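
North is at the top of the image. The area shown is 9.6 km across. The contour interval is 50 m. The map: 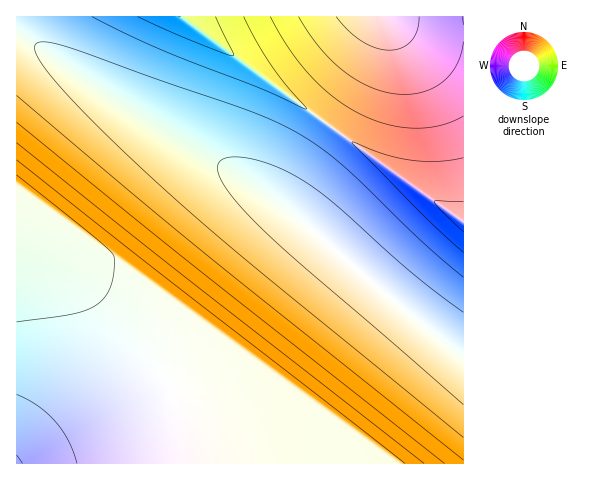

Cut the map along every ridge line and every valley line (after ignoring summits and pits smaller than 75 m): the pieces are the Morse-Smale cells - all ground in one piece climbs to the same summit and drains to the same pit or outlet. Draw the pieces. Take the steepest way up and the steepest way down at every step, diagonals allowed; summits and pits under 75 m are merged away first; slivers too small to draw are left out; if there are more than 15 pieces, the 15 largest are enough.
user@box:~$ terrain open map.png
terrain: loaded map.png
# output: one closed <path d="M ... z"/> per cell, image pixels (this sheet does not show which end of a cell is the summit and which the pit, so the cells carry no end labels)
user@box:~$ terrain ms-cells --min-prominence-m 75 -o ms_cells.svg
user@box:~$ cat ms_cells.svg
<path d="M18 35l-2 0 0 210 32 15 35 22 18 14 34 36 22 31 15 29 13 35 9 37 270-1 0-106-4-4-58-45-95-83-42-33-138-85-102-70z"/><path d="M181 16l-164 0-1 18 9 3 102 70 138 85 42 33 95 83 61 49 1-135-155-110z"/><path d="M390 16l-208 1 140 104 141 100 1-187-41-4-19-6z"/><path d="M18 246l-2 0 0 217 177 1-5-29-16-43-15-29-22-31-34-36-18-14-35-22z"/><path d="M463 16l-73 1 14 7 19 6 40 4z"/>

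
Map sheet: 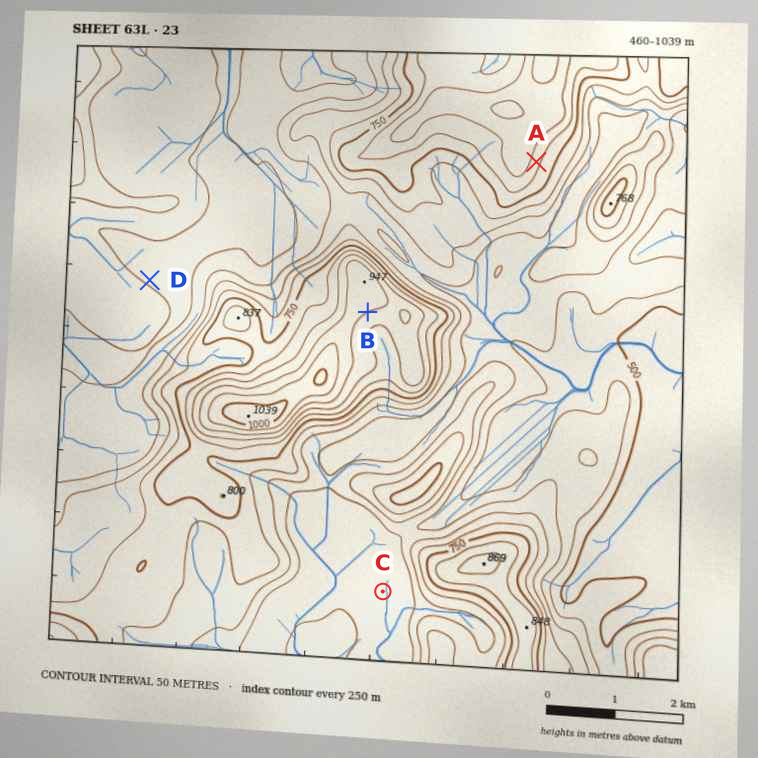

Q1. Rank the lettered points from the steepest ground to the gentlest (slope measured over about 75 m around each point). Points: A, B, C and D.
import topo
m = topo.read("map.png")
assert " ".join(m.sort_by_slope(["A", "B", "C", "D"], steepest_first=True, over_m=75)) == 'A B C D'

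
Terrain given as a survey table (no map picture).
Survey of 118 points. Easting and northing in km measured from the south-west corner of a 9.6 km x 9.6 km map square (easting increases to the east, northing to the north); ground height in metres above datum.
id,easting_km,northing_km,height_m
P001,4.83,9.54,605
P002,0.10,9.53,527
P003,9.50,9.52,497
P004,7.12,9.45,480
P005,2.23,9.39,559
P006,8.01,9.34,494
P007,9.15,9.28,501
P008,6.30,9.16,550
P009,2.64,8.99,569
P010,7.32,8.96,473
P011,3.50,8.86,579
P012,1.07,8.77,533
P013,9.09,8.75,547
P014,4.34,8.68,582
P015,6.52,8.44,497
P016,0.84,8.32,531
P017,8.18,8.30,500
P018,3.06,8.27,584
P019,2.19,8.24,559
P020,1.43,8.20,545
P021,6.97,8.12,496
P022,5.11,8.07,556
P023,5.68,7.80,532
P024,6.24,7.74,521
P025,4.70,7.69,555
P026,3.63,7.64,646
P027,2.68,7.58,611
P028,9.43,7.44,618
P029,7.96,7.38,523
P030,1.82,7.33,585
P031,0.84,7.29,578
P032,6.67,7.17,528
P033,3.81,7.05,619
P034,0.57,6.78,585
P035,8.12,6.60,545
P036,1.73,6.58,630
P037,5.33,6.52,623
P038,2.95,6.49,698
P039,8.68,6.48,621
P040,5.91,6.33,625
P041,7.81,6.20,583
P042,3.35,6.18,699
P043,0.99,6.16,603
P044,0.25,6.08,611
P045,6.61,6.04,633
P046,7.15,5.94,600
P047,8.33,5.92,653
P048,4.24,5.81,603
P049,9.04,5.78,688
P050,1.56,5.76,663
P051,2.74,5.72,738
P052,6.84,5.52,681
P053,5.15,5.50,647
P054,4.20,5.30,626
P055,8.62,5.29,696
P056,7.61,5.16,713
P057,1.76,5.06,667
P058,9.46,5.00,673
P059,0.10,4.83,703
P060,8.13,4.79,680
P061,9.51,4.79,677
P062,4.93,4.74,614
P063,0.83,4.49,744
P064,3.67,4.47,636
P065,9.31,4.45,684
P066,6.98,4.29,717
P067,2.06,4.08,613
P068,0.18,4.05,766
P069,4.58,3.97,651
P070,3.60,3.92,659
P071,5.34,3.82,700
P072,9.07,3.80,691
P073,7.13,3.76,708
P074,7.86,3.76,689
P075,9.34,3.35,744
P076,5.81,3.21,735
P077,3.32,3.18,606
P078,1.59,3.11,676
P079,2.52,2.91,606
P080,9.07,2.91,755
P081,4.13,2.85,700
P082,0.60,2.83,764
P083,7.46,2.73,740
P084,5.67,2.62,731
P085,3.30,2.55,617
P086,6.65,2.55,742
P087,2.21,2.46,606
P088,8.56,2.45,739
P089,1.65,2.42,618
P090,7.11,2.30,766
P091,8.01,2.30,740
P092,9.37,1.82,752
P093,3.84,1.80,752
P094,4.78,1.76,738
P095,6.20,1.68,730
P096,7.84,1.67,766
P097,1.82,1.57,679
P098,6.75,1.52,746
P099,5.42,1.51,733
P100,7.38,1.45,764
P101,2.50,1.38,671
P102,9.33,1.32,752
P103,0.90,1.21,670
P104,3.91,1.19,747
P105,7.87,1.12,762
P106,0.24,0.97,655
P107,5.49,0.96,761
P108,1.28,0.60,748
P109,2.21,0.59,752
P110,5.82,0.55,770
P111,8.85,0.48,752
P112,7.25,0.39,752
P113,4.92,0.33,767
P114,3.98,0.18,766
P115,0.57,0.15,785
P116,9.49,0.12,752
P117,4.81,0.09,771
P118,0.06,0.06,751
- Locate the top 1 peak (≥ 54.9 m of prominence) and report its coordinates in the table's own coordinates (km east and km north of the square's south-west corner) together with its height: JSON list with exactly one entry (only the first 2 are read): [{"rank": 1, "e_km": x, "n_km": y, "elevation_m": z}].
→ [{"rank": 1, "e_km": 2.84, "n_km": 5.76, "elevation_m": 739}]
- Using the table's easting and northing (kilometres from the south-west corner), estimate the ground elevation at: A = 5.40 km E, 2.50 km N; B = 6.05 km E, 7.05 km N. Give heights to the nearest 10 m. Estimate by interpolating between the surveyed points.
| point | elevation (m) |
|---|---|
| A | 730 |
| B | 550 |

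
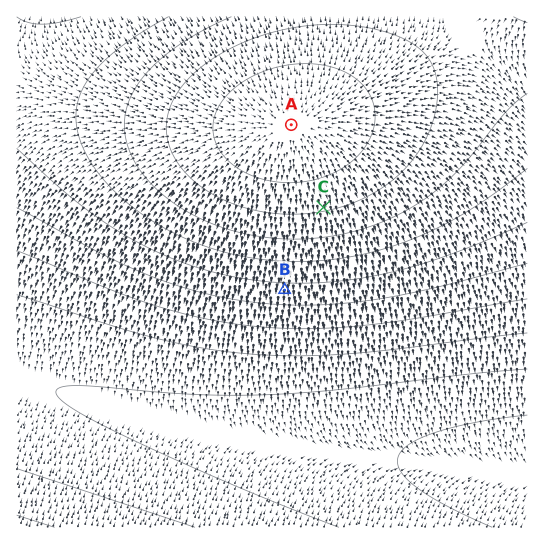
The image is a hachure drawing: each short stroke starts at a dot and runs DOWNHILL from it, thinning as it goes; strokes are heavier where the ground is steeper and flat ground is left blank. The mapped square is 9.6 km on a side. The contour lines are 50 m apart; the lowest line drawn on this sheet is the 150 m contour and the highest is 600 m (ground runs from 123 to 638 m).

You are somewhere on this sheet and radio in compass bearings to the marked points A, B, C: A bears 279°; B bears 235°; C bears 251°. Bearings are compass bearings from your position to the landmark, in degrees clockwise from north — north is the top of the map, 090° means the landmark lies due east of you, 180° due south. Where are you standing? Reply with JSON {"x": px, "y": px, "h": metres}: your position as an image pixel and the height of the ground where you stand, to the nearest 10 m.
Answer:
{"x": 478, "y": 154, "h": 500}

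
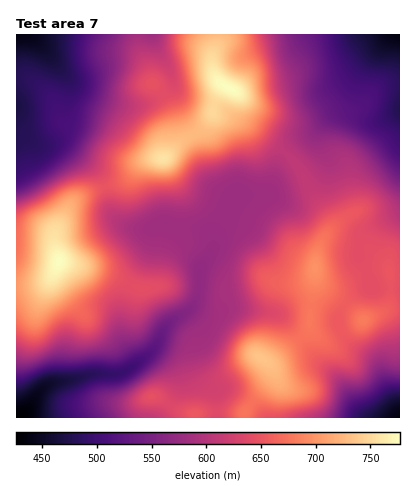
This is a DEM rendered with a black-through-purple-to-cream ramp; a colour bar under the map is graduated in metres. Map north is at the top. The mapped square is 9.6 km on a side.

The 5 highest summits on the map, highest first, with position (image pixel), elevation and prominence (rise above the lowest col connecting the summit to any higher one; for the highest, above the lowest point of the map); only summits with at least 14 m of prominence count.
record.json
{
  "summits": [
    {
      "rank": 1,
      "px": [60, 262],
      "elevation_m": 777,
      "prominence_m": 351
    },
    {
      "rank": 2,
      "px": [230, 88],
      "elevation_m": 777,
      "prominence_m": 128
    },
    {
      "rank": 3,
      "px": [164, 158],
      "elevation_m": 758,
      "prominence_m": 32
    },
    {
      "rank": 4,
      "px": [260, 358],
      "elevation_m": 735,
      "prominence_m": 127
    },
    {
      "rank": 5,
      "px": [316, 268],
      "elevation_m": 697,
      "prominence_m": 24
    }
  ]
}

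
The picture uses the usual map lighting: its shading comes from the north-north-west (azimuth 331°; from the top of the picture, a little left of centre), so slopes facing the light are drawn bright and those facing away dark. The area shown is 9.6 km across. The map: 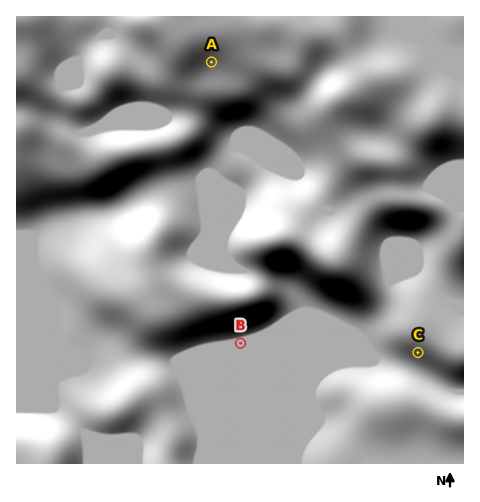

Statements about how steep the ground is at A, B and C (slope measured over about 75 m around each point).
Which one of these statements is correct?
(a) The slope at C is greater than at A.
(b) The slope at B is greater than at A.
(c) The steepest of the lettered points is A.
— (a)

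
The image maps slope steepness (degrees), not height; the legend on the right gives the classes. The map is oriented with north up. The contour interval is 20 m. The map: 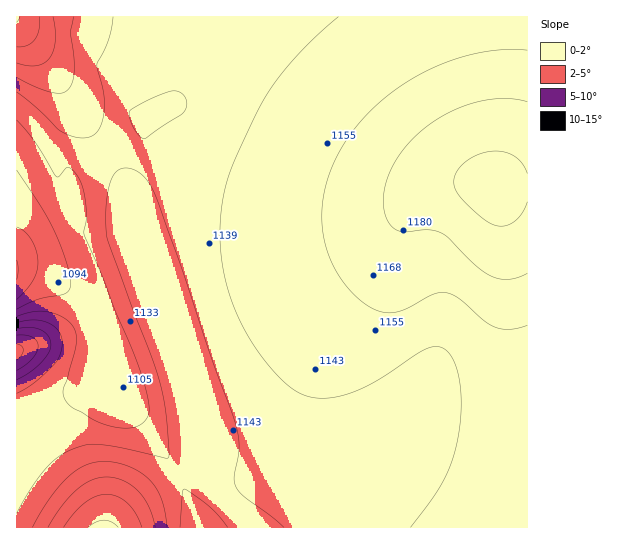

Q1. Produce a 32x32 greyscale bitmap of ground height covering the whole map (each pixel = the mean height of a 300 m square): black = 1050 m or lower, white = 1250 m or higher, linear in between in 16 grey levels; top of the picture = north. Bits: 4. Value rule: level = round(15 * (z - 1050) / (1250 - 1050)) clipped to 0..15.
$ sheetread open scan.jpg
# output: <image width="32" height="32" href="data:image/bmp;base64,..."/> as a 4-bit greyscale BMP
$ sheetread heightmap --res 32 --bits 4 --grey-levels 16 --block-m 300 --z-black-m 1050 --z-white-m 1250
<image width="32" height="32" href="data:image/bmp;base64,Qk12AgAAAAAAAHYAAAAoAAAAIAAAACAAAAABAAQAAAAAAAACAAATCwAAEwsAABAAAAAAAAAAAAAAABEREQAiIiIAMzMzAERERABVVVUAZmZmAHd3dwCIiIgAmZmZAKqqqgC7u7sAzMzMAN3d3QDu7u4A////AHmrzcuoZmd3dmZnd3d3d3d4mrzLmHd3dmZmZnd3d3d3d4mrqpd3d2ZVVmZmd3d3d2d4mZiHd3dmVVVmZmd3d3dmd4iHd3h3ZmZmVWZmd3d3ZmZmZmeIh2ZmZmZmZnd3d2ZmZVVniIdmZmZmZmZnd3dmZVRFZ4h3d3d3ZmZmZ3d3dlVERWeId3d3d3dmZmd3d4dlREVniHd3d3d3d2Znd3epdURFeId3d3d3d3d3d3eIuYZUVniHd3d3d3iHd3d4iIh1VVZ4d3d3d3eIiId3iIhVVUVniHd3d3d4iIiIiImZNERFZ4h3d3d3iIiZmIiZmSM0VXeId3d3eIiJmZmZmqoSNFZ4h3d3d3iIiZmZmaqqIzRWeId3d3d4iJmZmZqruyNFV3h3d3d3eIiZmqqqu7szRVd4d3d3d3iImaqqq7u7NFVXd3Znd3d4iJmqq7u8y0RVZnd2Z3d3eIiZmqu7zMtFVWZ3ZmZ3d3iImZqru7y7RWZmZmZmd3d3iImaqru7u1Znd2VWZmd3d4iImaqru7tmd3dlVVZmd3d4iJmaqqqqZ4h3ZVVWZnd3d4iJmZqqqoiIh2ZVVmZ3d3d4iImZmZmZmHdmZmZmd3d3d4iIiZmZqph3ZmZmZnd3d3d4iIiIiMuod3ZmZmZnd3d3d3iIiIjLqHd2ZmZmZ3d3d3d3d4iI"/>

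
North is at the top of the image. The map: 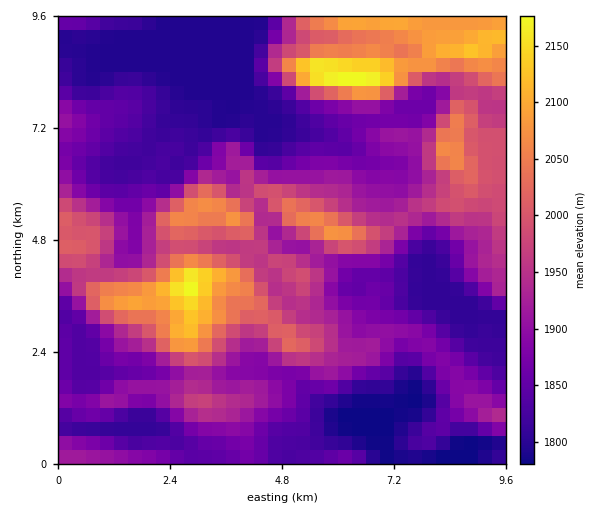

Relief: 1780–2185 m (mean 1910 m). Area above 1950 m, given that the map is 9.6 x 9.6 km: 28.6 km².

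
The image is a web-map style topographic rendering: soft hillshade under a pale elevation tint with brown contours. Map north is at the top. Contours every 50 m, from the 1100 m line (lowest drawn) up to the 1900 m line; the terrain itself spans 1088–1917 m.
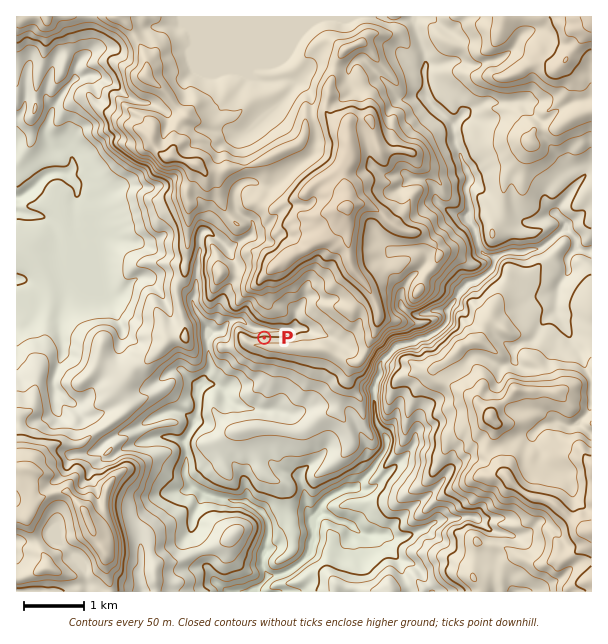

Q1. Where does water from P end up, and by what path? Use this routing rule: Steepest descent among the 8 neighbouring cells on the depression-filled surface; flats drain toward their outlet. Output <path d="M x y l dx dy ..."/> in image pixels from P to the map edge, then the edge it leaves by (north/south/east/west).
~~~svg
<path d="M264 338l0-8-1-1-8 0-1-2-3 0-9-7-9 0-3 1-9 11-8 0-6 10 3 26-3 6-4 4 0 9-3 3 0 5-2 1 0 14-1 1 0 5-2 1 0 6-3 3-3 8-4 6 0 6 1 1 0 20-1 1 0 6 1 2 0 3 8 9 13 7 5 0 1 2 5 0 1 1 6 0 2 2 4 0 2 1 12 0 6 3 7 6 2 0 7 9 0 3 2 2 0 10-2 2 0 4-1 2 0 7-3 3 0 15 3 5 0 7-2 3-6 5 0 4"/>
exit: south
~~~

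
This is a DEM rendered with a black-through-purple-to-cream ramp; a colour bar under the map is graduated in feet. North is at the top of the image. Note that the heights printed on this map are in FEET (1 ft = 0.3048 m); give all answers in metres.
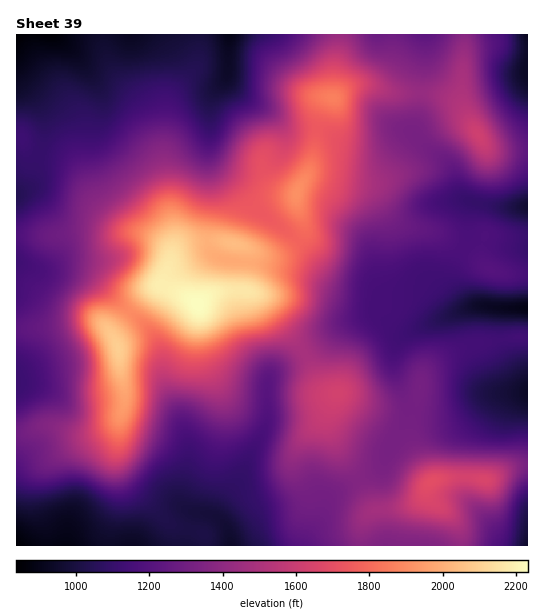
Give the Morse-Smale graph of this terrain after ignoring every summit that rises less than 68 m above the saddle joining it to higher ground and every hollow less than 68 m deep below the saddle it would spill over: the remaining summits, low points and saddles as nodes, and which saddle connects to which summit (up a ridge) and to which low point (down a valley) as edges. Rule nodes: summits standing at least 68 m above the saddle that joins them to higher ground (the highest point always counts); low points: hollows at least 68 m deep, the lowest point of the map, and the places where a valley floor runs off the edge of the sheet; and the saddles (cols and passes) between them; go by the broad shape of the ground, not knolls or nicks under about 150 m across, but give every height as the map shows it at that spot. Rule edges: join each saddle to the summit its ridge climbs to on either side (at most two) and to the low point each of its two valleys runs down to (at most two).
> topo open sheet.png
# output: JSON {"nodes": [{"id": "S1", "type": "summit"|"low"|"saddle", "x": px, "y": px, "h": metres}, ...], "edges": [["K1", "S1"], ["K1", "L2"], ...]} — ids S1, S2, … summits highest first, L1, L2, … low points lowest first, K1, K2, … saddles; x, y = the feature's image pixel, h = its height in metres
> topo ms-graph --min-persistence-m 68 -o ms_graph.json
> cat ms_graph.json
{"nodes": [
{"id": "S1", "type": "summit", "x": 198, "y": 304, "h": 681},
{"id": "S2", "type": "summit", "x": 431, "y": 481, "h": 517},
{"id": "L1", "type": "low", "x": 17, "y": 35, "h": 255},
{"id": "L2", "type": "low", "x": 17, "y": 545, "h": 258},
{"id": "L3", "type": "low", "x": 527, "y": 308, "h": 271},
{"id": "L4", "type": "low", "x": 527, "y": 35, "h": 280},
{"id": "L5", "type": "low", "x": 527, "y": 545, "h": 290},
{"id": "K1", "type": "saddle", "x": 421, "y": 93, "h": 435},
{"id": "K2", "type": "saddle", "x": 359, "y": 480, "h": 414},
{"id": "K3", "type": "saddle", "x": 527, "y": 465, "h": 402},
{"id": "K4", "type": "saddle", "x": 527, "y": 149, "h": 376}],
"edges": [["K1", "S1"], ["K1", "L1"], ["K1", "L3"], ["K2", "S1"], ["K2", "S2"], ["K2", "L2"], ["K2", "L3"], ["K3", "S2"], ["K3", "L3"], ["K3", "L5"], ["K4", "S1"], ["K4", "L3"], ["K4", "L4"]]}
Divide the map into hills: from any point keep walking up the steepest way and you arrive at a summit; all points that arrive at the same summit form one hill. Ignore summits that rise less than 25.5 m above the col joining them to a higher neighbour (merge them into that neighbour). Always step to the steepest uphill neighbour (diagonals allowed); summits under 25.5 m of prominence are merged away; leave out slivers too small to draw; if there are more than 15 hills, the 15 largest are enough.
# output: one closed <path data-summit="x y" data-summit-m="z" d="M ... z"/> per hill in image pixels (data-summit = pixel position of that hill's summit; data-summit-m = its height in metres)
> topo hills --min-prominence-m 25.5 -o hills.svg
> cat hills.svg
<path data-summit="198 304" data-summit-m="681" d="M229 34l-213 1 0 228 23 8 35 2 19 6 46 40 16 18 6 16 3 30 17 38 7 23 0 20-7 27 0 12 6 7 10 3-4 4-2 8-4 21 44-1-3-14-8-11-1-7 8-16 12-14 6-18 19-34 3-8 0-36 2-10 10-10 31-17 36-27 31-9 21 16 13 2-9 5-6 7-3 9 0 14 12 36 10 8 31 3 13-4 27-15 42-3 0-185-29 0-24-5-4 3-3 12 0 22-15 28-2 10 5 14 7 9 10 7-22 8-9 2-5-3-18-17-33 0-17-14-28-6-11-6-36-34-37-27-9-9-5-9-26-24-6-11-2-50 6-16 9-10 4-8z"/><path data-summit="118 348" data-summit-m="638" d="M18 263l-2 1 0 281 170 1 7-29 4-4-10-3-6-7 0-12 7-27 0-20-7-23-17-38-3-30-6-16-16-18-46-40-19-6-35-2z"/><path data-summit="297 193" data-summit-m="583" d="M227 78l-12 13-4 8-2 53 8 16 26 24 5 9 9 9 37 27 32 32 15 8 28 6 17 14 33 0 18 17 5 3 9-2 22-8-10-7-7-9-5-14 2-10 15-28 0-22 3-12 2-2-13-7-7-23-10-14-17-12-13-14-4-2-10 2-21 10-15 2-21-4-23-12-30-2-18-14-34-22z"/><path data-summit="338 393" data-summit-m="497" d="M377 314l-36 12-23 19-39 22-10 10-2 10 0 36-3 8-19 34-6 18-12 14-8 16 1 7 8 11 3 15 72 0 14-22 12-27 20-12 25-12 9-8 4-12 20-37-3-20-11-29 0-14 6-13 12-8-13-2z"/><path data-summit="431 481" data-summit-m="517" d="M527 393l-41 2-27 15-13 4-25-1-14-7-2 14-16 28-6 17-9 8-25 12-20 12-12 27-13 21 223 1z"/><path data-summit="333 97" data-summit-m="568" d="M425 34l-195 0-3 43 10 14 34 22 18 14 30 2 32 14 27 0 25-12 12 2 0-8 5-18 1-34 4-22z"/><path data-summit="478 135" data-summit-m="493" d="M527 34l-102 1-5 72-5 18 0 10 11 12 22 17 5 9 4 18 9 10 33 6 26 0 3-2z"/>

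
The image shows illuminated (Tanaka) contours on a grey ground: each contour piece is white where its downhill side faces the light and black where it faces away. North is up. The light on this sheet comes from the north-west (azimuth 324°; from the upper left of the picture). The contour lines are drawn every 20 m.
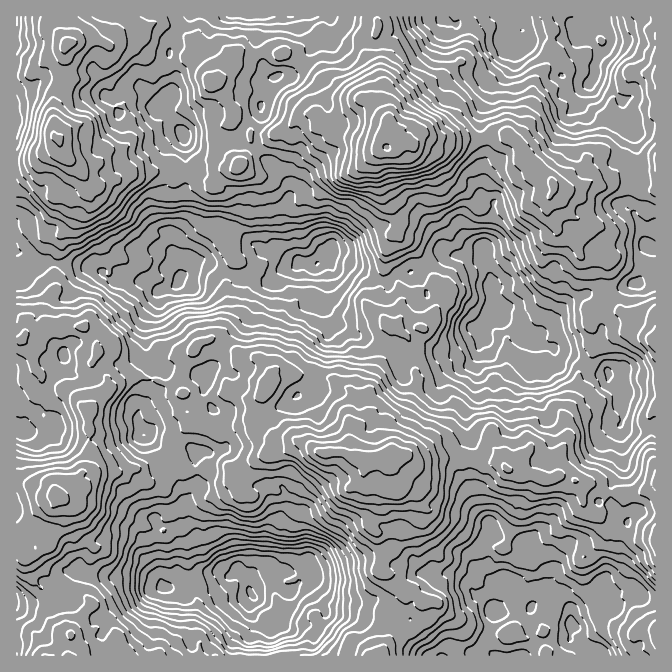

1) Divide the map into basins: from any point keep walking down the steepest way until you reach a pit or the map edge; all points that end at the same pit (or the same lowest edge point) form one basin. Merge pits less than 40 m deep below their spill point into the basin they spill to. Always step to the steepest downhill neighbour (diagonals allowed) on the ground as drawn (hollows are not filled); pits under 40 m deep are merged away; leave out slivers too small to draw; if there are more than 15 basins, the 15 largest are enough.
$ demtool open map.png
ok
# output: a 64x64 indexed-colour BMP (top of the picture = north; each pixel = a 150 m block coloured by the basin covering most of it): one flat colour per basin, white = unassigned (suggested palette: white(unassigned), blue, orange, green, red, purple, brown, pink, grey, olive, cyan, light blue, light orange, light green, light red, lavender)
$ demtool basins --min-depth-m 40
<image width="64" height="64" href="data:image/bmp;base64,Qk12CAAAAAAAAHYAAAAoAAAAQAAAAEAAAAABAAQAAAAAAAAIAAATCwAAEwsAABAAAAAAAAAA////ALR3HwAOf/8ALKAsACgn1gC9Z5QAS1aMAMJ34wB/f38AIr28AM++FwDox64AeLv/AIrfmACWmP8A1bDFAMzMwRERERERERERERERERERERREREREREREREREREREzMzBERERERERERERERERERERFERERERERERERERERETMzMEREREREREREREREREREREURERERERERERERERERMzBERERERERERERERERERERERREREREREREREREREREzMERERERERERERERERERERERFERERERERERERERERETMwREREREREREREREREREREREURERERERERERERERERMzBEREREREREREREREREREREREUREREREREREREREREzBEREREREREREREREREREREREURERERERERERERERETBEREREREREREREREREREREREURERERERERERERERERMERERERERERERERERERERERERREREREREREREREREREwREREREREREREREREREREREREUREREREREREREREREQRERERERERERERERERERERERERRERERERERERERERERBERERERERERERERERERERERERFERERERERERERERBERERERERERERERERERERERERERFERERERERERERERBEREREREREREREREREREREREREREUREREREREREREQRERERERERERERERERERERERERERERRERERERERERERBERERERiBEREREREREREREREREREREUREREREREREREETMzGIiIgRERERERERERERERERERERFEREREREREREMzMzM4iIiIqqERERERERERERERERERFEREREREQRMzMzMzMziIiIiqqqqhEREREREREREREREUQ0RERDMxEzMzMzMzOIiIiIqqqqoREREREREREREiIiMzMzMzMzMzMzMzMzM4iIiIqqqqqqERERERERERESIiIzMzMzMzMzMzMzMzMziIiIiqqqqqoREREREREREREiIjMzMzMzMzMzMzMzMzOIiIiKqqqqqqEREREREREREiIiMzMzMzMzMzMzMzMzM4iIiIqqqqqqoRERERERERERIiIjMzMzMzMzMzMzMzMziIiIiKqqqqqhEREREREREREiIiMzMzMzMzMzMzMzMzOIiIiIiqqqqhEREREREREREiIiIjMzMzMzMzMzMzMzM4iIiIiGaqoiEREREREREREiIiIiMzMzMzMzMzMzMzMziIiIiGZmYiIhEREREiIiIiIiIiIzMzMzMzMzMzMzMzOIiIiIZmZmIiERERESIiIiIiIiIzMzMzMzMzMzMzMzM4iIiIhmZmZmZhESIiIiIiIiIiIjMzMzMzMzMzMzMzMziIiIiGZmZmZmYSIiIiIiIiIiIiMzMzMzMzMzMzMzMzMiKIiGZmZmZmZmYiIiIiIiIiIiIjMzMzMzMzMzMzMzIiIiIiZmZmZmZmZiIiIiIiIiIiIiIjMzMzMzMzMzMzIiIiIiJmZmZmZmZmIiIiIiIiIiIiIiMzMzMzMzMzMiIiIiIiIiZmZmZmZmYiIiIiIiIiIiIiIzMzMzMzMzMyIiIiIiIiJmZmZmZmZiIiIiIiIiIiIjIjMzMzMzMzMzMiIiIiIiIiZmZmZmZmIiIiIiIiIiIjMzMzMzMzMzMzMyIiIiIiIiJmZmZmZmYiIiIiIiIiIjMzMzMzMzMzMzMzIiIiIiIiImZmZmZmZmIiIiIiIiIiMzMzMzMzMzMzMzMiIiIiIiIiZmZmZmZmIiIiIiIiIiIzMzMzMzMzMzMxERIiIiIiIiZmZmZmZmYiIiIiIiIiIjMzMzMzMzMzMzERIiIiIiIiJmZmZmZmYiIiIiIiIiIiIzMzMzMzMzMxEREiIiIiIiJmZmZmZmZmIiIiIiIiIiIjMzMzMzMzMzERIiIiIiIiImZmZmZmZmYiIiIiIiIiIiMzMzMzMzMzESIiIiIiIiIiZmZmZmZmZiIiIiIiIiIiMzMzMzIiIjMSIiIiIiIiIiJmZmZmZmZiIiIiIiIiIiIzMzMzIiIiIiIiIiIiIiIiIndmZmZmZmIiIiIiIiIiIzMzMzIiIiIiJVVVVVVSIiIid3d3dmd3dyIiIiIiIiIjMzMzIiIiIiJVVVVVVVIiIiEXd3d3d3d3ESIiIiIiIiMzMzIiIiIiVVVVVVVVW7siEREXd3d3d3ERIiIiIiIiIRMzIiIiIiJVVVVVVVVbu7ERERF3d3d3cREiIiIiIiERFVIiIiIiJVVVVVVVVVu7shEREXd3d3dxERERIiIRERFVVVVVVVVVVVVVVVVVW7uyIiERd3d3d3cRERESIhEREVVVVVVVVVVVVVVVVVVbu7IiIhF3d3d3d3ERERERERERVVVVVVVVVVVVVVVVVVu7siIiJ3d3d3d3ERERERERERVVVVVVVVVVVVVVVVVVW7u7IiInd3d3d3cRERERERGZmVVVVVVVVVVVVVVVVVVbu7siInd3d3d3cRERERERmZmVVVVVVVVVVVVVVVVVVVu7uxESd3d3d3cpERERERmZmZVVVVVVVVVVVVVVVVVVW7u7ERF3d3IicpkREREZmZmZlVVVVVVVVVVVVVVVVVVbu7sREXdyIiIimZmZmZmZmZlVVVVVVVVVVVVVVVVVVVu7uxERESIiIimZmZmZmZmZmVVVVVVVVVVVVVVVVVVVW7uxERERESIpmZmZmZmZmZmZlVVVVVVVVVVVVVVVVVVbuxERERERGZmZmZmZmZmZmZmVVVVVVVVVVVVVVVVVVV"/>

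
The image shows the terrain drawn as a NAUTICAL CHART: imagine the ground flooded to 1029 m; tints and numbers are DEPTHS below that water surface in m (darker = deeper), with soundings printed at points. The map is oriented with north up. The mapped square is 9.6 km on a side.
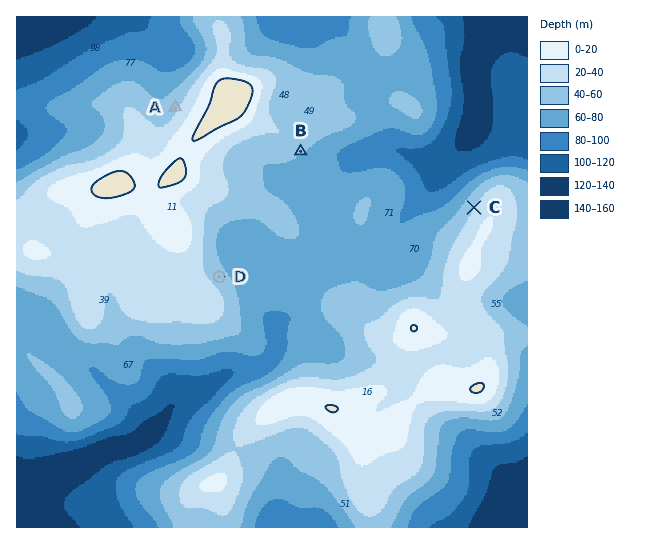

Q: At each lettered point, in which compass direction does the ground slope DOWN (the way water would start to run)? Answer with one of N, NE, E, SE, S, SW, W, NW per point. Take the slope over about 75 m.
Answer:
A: NW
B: SE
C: NW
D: NE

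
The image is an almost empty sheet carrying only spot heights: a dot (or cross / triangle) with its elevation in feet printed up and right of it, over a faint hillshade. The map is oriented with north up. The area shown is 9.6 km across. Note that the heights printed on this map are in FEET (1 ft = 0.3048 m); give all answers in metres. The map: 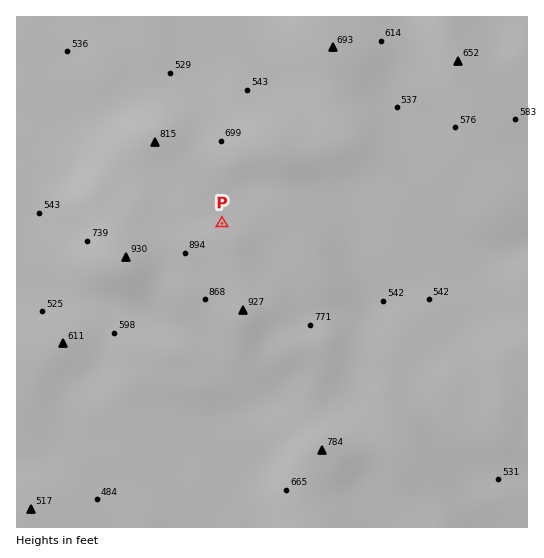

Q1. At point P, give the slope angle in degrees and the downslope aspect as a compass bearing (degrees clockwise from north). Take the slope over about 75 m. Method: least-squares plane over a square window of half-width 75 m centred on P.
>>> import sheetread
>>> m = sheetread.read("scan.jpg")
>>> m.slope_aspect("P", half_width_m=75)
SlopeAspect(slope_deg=4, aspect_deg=11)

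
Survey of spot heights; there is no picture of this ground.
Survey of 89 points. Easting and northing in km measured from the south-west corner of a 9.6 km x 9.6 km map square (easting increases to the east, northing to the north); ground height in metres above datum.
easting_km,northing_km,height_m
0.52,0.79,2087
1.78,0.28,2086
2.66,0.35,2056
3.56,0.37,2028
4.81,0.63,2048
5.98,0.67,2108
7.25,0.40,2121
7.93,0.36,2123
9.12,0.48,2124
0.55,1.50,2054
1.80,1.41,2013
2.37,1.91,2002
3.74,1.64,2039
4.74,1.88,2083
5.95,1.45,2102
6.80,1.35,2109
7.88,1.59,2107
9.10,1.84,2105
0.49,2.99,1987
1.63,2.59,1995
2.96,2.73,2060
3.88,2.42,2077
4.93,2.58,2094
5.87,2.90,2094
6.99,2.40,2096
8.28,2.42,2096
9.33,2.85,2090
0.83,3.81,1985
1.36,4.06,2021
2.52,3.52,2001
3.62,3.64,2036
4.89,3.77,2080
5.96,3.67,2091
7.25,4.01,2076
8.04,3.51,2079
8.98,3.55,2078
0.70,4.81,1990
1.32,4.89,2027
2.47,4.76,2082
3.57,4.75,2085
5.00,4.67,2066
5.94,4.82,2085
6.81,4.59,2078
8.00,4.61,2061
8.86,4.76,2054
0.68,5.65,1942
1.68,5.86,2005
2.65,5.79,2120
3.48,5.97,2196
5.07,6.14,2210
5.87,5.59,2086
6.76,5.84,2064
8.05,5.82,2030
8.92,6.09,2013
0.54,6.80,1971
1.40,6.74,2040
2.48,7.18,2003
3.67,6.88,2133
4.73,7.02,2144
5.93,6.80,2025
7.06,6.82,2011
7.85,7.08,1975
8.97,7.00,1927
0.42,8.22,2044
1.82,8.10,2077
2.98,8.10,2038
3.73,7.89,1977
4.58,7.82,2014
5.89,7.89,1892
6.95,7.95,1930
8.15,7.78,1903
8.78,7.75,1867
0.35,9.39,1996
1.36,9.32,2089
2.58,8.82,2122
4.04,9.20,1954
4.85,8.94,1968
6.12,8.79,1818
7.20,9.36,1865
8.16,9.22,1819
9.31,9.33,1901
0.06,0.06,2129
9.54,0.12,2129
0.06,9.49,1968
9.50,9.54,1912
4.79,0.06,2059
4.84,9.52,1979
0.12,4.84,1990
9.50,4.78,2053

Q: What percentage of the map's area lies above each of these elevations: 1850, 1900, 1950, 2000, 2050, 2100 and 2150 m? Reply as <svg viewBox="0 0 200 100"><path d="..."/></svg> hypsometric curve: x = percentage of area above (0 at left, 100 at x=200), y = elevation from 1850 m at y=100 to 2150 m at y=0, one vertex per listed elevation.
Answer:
<svg viewBox="0 0 200 100"><path d="M194 100l-9-17-10-16-25-17-45-17-69-16-28-17"/></svg>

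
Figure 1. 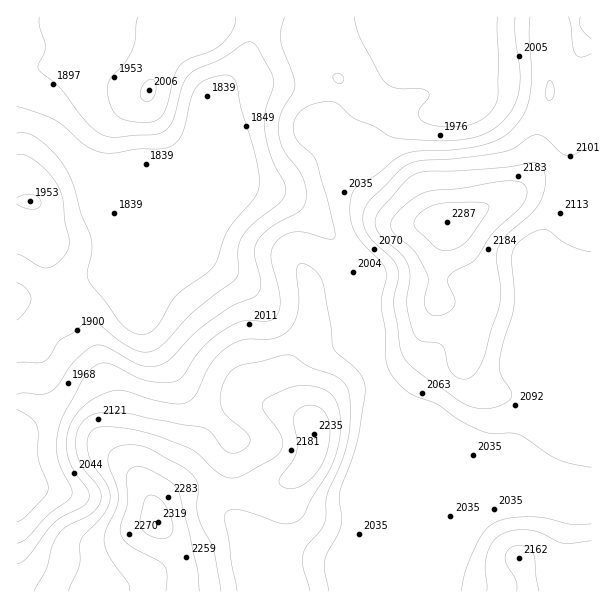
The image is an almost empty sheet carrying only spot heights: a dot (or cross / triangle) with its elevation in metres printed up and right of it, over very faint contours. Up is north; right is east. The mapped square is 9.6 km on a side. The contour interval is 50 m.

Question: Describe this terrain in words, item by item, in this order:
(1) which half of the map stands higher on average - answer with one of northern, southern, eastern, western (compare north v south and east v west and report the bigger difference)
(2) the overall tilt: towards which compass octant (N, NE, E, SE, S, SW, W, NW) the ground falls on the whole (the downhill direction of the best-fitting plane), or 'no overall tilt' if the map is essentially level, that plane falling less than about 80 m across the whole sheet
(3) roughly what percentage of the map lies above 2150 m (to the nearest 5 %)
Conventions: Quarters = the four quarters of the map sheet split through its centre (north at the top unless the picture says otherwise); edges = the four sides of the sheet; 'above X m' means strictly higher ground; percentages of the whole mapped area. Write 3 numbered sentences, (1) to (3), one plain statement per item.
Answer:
(1) On average the southern half of the map is the higher ground.
(2) Overall the map slopes down towards the north-west.
(3) Roughly 15 % of the ground is higher than 2150 m.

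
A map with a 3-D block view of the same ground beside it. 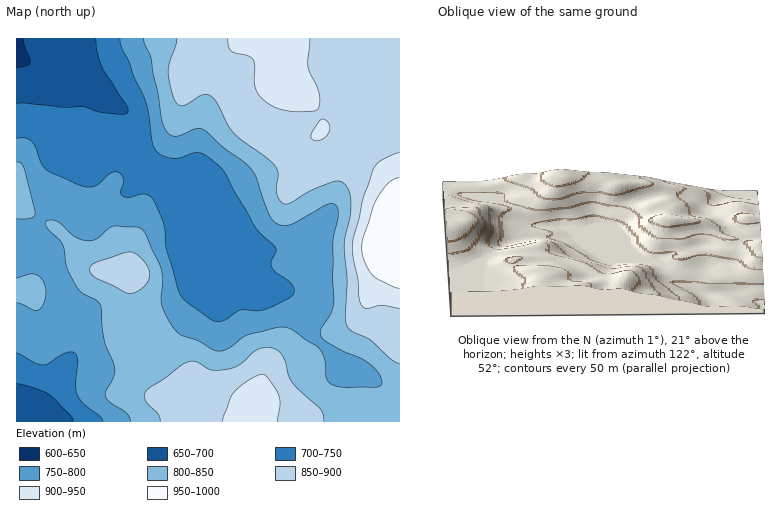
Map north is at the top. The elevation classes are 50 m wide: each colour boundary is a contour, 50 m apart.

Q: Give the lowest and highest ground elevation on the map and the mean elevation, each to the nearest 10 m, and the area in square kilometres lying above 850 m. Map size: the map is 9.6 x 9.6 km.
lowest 640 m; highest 1000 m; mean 810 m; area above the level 29.1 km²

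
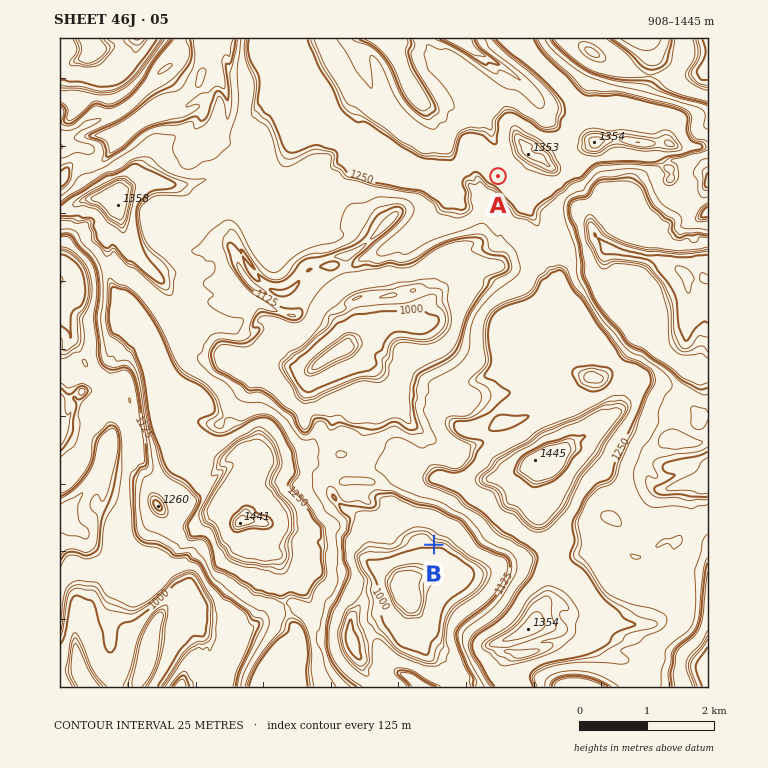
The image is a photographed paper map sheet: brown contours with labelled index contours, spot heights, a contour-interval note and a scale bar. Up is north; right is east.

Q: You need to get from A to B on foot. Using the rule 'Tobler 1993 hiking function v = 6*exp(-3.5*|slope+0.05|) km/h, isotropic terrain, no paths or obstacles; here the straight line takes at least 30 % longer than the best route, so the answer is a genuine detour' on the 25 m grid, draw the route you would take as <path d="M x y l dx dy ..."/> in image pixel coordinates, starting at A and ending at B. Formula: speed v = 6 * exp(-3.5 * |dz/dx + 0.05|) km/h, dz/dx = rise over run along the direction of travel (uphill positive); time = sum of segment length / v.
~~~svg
<path d="M498 176l0 9 9 16 1 2 4 7 0 7 3 8 0 44-2 3-6 7-12 24-7 7-54 108 0 20-25 51 0 1-2 4 2 3 10 10 1 4 0 12 2 3 7 7 1 3 0 3 2 4 2 2"/>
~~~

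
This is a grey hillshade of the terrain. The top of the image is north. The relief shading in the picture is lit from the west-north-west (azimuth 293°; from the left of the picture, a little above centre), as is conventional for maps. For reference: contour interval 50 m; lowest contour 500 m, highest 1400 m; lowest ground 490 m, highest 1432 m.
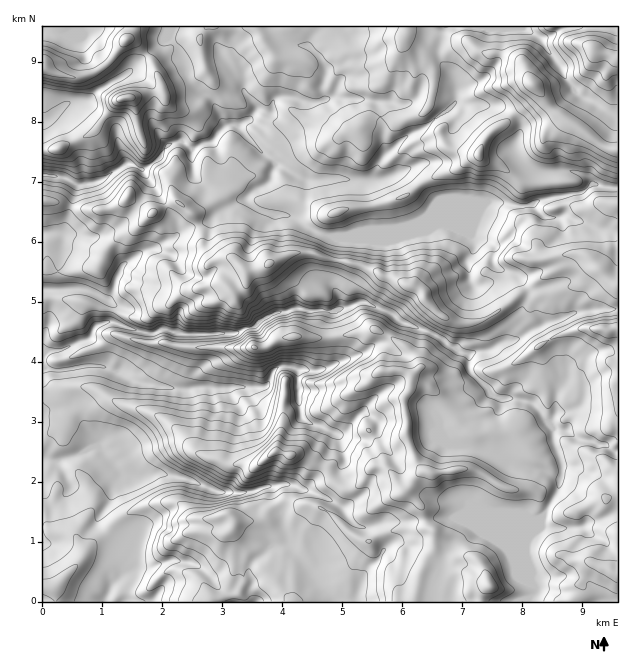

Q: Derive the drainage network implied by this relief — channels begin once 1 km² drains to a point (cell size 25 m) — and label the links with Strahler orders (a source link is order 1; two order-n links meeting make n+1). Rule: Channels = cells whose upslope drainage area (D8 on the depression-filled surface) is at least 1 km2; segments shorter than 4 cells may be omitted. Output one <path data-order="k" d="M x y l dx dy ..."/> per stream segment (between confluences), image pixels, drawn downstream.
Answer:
<path data-order="2" d="M110 588l-4 9 0 4"/><path data-order="1" d="M359 585l0 4-3 5-1 7-21 0"/><path data-order="1" d="M307 567l-3-3 0-2-17-16-13 0-3 1-9 9-5 2-7 7 0 11 1 1-1 18 4 5 0 1 2 0"/><path data-order="1" d="M127 562l0 8-17 16 0 2"/><path data-order="1" d="M167 561l-1 1-3 0-9 5-18 0-5 4-7 3-14 14"/><path data-order="1" d="M529 555l0-9 3-5 0-4 13-18"/><path data-order="1" d="M545 528l0-9"/><path data-order="2" d="M545 519l2-2 0-9"/><path data-order="1" d="M491 516l47 0 3-2 6-6"/><path data-order="2" d="M547 508l3-3 1-4 3-3 5-9 0-8 3-3 0-3"/><path data-order="1" d="M341 507l-1 0-8-6-9-5-3 0-4-3-3 0-6-3-5 0-12-6-24 2-1 1-3 0-2 2-3 0-6 3-34 0-12-6-3 0-8-5-3 0-6-3-4 0-2-1-13-2-2-1-16 0-2 1-19 0-2-1-3 0-22-26-6 0-8 5-9 1-6 3-4 0-6 3-18 0"/><path data-order="2" d="M562 475l0-12-2-1-3-12-4-9 0-12-6-8"/><path data-order="1" d="M460 448l16 0 2 2 7 0 2 1 12 3 16 9 3 0 2 2 3 0 6 3 4 0 2 1 6 0 16 9 3 0 2-3"/><path data-order="2" d="M547 421l-5-4-3-6-7-8-6-1-2-2-4 0-2-1-13 0-2-2-4 0-6-4-2 0-21-21-1-3 0-14-2-1"/><path data-order="1" d="M362 412l-19 21-9 0-14-7-12-3-7-8-2-15-1-1 0-29"/><path data-order="1" d="M556 396l0 18-3 3-2 4-4 0"/><path data-order="2" d="M298 370l-5-3-12-1-6 3-3 3-1 6-2 1 0 3-4 5-35 0-1 1-20 0-1-1-12 0-2 1-25 0-2-1-7 0-2-2-7 0-2-1-12-2-1-1-3 0-6-3-6-5-3 0 0-1-5 0-12-6-18 0-1 1-6 0-2 2-9 0-1 1-12 0-2-1-7 0"/><path data-order="1" d="M322 369l-3 1-21 0"/><path data-order="2" d="M467 354l-3-2-6 0 0-1-4-5-5 0-10-9-11-6-7-1-5-3-3 0-1-2-3 0-2-1-3 0-6-3-7-8-6-3-3 0-15-7-11 0-9 4-6 0-4 5-11 0-1-2-20 0-1-1-14 0-4 3-9 0-9 6-5 0-3 1-9 9-6 0-7 5-21 0-2 1-33 0-1-1-3 0-2-2-6 0-1-1-9 0-6 3-9 0-2-2-6 0-1-1-3 0-2-2-12-3-4-3-11 0-1 2-6 1-5 5-1 6-5 4-9 2-18 9-10 0 0 1-6 8 0 9"/><path data-order="1" d="M542 325l-4 3-3 0-6 3-3 3-11 6-9 0-1 2-3 0-8 6-6 3-10 0-6 3-5 0"/><path data-order="1" d="M467 258l6-6 0-14-10-10"/><path data-order="1" d="M154 249l-6 0-3 1-3 3-2 0-3 3-10 6-6 6-5 9-1 9-2 2 0 3-4 9-3 0-21-11-42 0"/><path data-order="1" d="M487 241l-3 0-2-1-6-2-10-10"/><path data-order="1" d="M61 234l-3-2-15 0"/><path data-order="2" d="M463 228l-24 0-8 6-109 0-2-2-7-1-6-5-2 0-7-7-3-2-3 0-2-1-6 0-1-2-6 0-2-1-9 0-1-2-3 0-6-3-9-9 0-3 7-7 3 0 6-3 8-6 0-6 3-5 0-6"/><path data-order="1" d="M557 217l-12 0-10-10 0-2-2 0"/><path data-order="2" d="M533 205l-22 0-2-1-12 0-1-2-5 0-25 26"/><path data-order="1" d="M533 169l3 0 2 2 34 0 2 1 3 0 1 2 6 1 6 6-1 6-5 5-3 0-1 1-8 0-1 2-8 0-1 1-8 0-1 2-6 0-2 1-4 0-8 6"/><path data-order="2" d="M274 163l-5-6-6-3-6-6 0-1-18-18 0-2-3-3"/><path data-order="3" d="M236 124l-7 0-3 2-15 16-6 0-2 2-3 0-4 4-6 0-6-6-11 0-3 2-7 7 0 3-2 0-13 14-3 1-5 0-7-4-9 0-8 6-4 1-6 6-6 2-2 1-3 0-1 2-18 1-14-7-7 0-2-2-10 0"/><path data-order="2" d="M256 111l-8 9-1 0-6 4-5 0"/><path data-order="1" d="M74 102l-4 0-3 1-18 17-6 1"/><path data-order="1" d="M455 102l0 1-1 0-5 5-1 0-18 16-2 0-4 5-6 1-9 5-3 3-2 0-13 13-2 0-9 9-3 6 0 12-1 2-30 0-2-2-18 0-1 2-21 0-12-6-11-8-4 0-3-3"/><path data-order="2" d="M323 100l-3 2-12 1-1-1-5 0-1-2-3 0-6-3-14 0-3 2-3 4 0 9-3 2-6-3-7 0"/><path data-order="1" d="M359 100l-1-1-18 0-2-2-7 0-2 2-6 1"/><path data-order="1" d="M244 91l12 15 0 5"/><path data-order="1" d="M574 87l-9-9-3-9-14-17-6-12-4-4-11-6-45 0-1-2-9 0-2-1-24 0"/><path data-order="1" d="M319 57l3 3 3 6 0 12-2 1 0 5-1 1 1 15"/>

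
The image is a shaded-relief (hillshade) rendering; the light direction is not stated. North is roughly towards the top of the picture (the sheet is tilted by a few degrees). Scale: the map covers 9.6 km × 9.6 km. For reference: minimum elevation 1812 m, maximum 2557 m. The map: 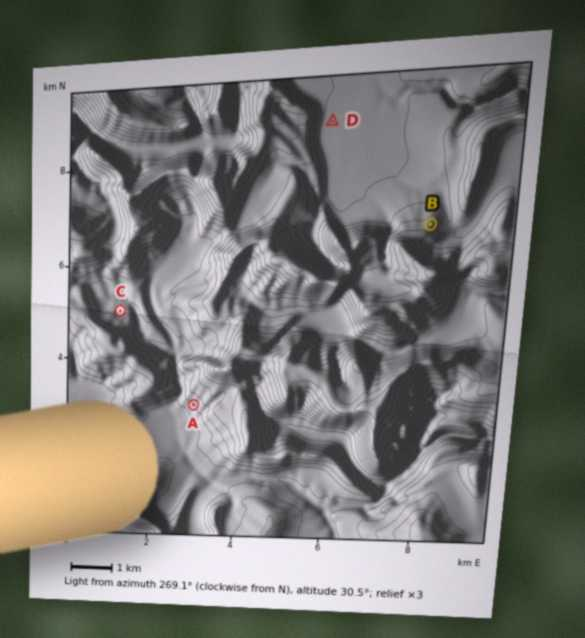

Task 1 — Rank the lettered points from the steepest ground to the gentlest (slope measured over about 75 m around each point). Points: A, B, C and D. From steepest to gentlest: A B C D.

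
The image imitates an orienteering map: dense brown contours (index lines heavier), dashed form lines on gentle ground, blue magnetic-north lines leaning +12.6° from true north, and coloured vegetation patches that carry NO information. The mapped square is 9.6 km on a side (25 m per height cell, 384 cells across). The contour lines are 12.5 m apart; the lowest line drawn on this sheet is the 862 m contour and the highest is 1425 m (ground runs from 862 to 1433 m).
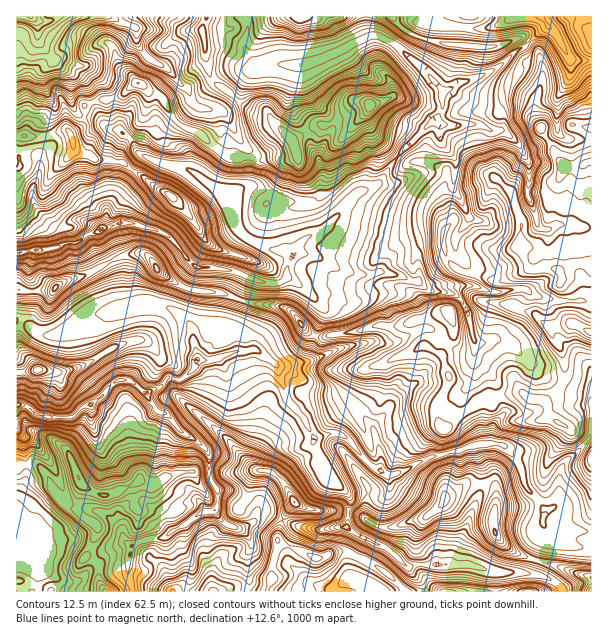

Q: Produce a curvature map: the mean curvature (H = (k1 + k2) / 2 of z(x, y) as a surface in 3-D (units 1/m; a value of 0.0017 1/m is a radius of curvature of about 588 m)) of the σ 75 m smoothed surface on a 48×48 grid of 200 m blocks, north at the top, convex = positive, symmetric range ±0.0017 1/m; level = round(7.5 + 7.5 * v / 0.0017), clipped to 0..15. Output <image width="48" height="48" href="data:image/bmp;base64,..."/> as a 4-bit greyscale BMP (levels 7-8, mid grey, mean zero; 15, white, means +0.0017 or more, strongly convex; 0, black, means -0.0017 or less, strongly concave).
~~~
<image width="48" height="48" href="data:image/bmp;base64,Qk32BAAAAAAAAHYAAAAoAAAAMAAAADAAAAABAAQAAAAAAIAEAAATCwAAEwsAABAAAAAAAAAAAAAAABEREQAiIiIAMzMzAERERABVVVUAZmZmAHd3dwCIiIgAmZmZAKqqqgC7u7sAzMzMAN3d3QDu7u4A////AJeYd52Fect6uZaZZ2Zndlm3rcy6rO1zSodmhodldodol4WbhmdlZ802hVVDIhJa3Xd3m4l0mYZZl2VrV7yWrcMmRFVEV6vKdYh2aoeEmnd6i5Rbm7vbtgF6ZmZY3YZVVYd3VqhmVDd7iHWOp1SHAFl5VXZ99kZ3d3d1WLlYqGM6siVpYREAj/68poWNpFZ3d3dWqmVoqIpiGdhUmu/17Eac2qVst3Z3eXZrh3l3d3eISbhT36mkV0RWnKdKyHZ2aGeoe7vJioZsEmdF+zEgi4Z2jKl4tjiGaHelnWeJucmpHaut5zRG2lRYrZuaxkqFepqFy0Rqx6rqS579lUVbtEhCapiLtVmkfJlJ+DR3doeUB7p1RXWdOGmYEANYVGanKVXP5jeHdnYgfaZmd1alWmh4i4MSI0Rpol7riTmIeZA562Z3iFdVp3hnvcl2mpmL1bEABlmZlRS+lGeIhlmZl3doqZmIeqqplgGMgAmqklzoZneIZniYeHV5qHiqdoiHdVavpkDME8+Wd3iJaXiHZmVoiXaJiamIhpustoMAaBNoh3eId0aHh3Z1aZd3eYZ4hr/97JdVi4k3l4iGZmzcy7h3aZZniWZphoyGadyHealUVXdmZTRYmauoiYZoh2Z6ZsY0VWzrqodomGZnaJoxNFaKmIdXdmaZV4RWd2V5qYdoiId1TN3/2Xh3d7ZnZleojHV2Z3dmeIdnZlVTb6JGndvKeMN4ZnuZuGS3Vmd2ZmVVVXm8/UNUNWiazeGJq6l4dqjbVFZmVEWbvduqhUZ3ZVRGZkfZiWVWZsi/yWVmRp7ty4UiVXiIiJmEMzVGZUWbh7i63cl2f/hDMgJ5WIiHZlVlebqYiqmKeIaHqLy4r6QCJb/YaId3iXiWi5d3eJiIiAAARbm8/XBM/8dFZniHeJd2i3eJmoh3d+q3MDaqlQCPozV3d2eHd4h2e2iXeZh4h6iaySAAACXfc1iIh3Znd4h3i5VlWaRmd7ZnZ5aGiJz7dGiYiIdnd4iIirR1a5Woh8Wod4aXWe/pNniXZnl2d4iIiHSofCeXd6TIZmZUf/1SVmZVVmeGVWZ4iEeZnCqYd6WpZYNI/XMlVEI1e4WGVldmeEi7qjmpd6d7qMrfcQJDbMmrz6WGhXW5iljcuCWKiYZnusq1A4hXzKh3nGa3l5Vahld5twe5eJh2uJZkaqd8qGWIqme8ebg1hYdlYUqmVqmK2GQ3qIrch1iquIl6qYWFZmZkM5+FqYh3l2ZWppplZWqrdql3q2Q2Vod5aMyHuKl3e5qFh8dFVYrbWIeZn8qohpiIaKhVialeapq5m8ZIi5eYZVetu6/XdWiIeKp0aoZaRXVt/HNYuWVWZlWJdGx1VmVXl3ukSWdEVUatdBapllZmdmZVWOlUV3dTSWumSHd1WVeoM2Z7lnZ2ZmZVarYjZneZRI2URoZoeru0XLZrmHd2VlVVVmI4vd3d10yDeqeHmayVRnqcd4aXand1Uybtl3ZVi7ZFmWRVVVQ2eIdqh3WLzcy7iJ6FZniHRFVZmA=="/>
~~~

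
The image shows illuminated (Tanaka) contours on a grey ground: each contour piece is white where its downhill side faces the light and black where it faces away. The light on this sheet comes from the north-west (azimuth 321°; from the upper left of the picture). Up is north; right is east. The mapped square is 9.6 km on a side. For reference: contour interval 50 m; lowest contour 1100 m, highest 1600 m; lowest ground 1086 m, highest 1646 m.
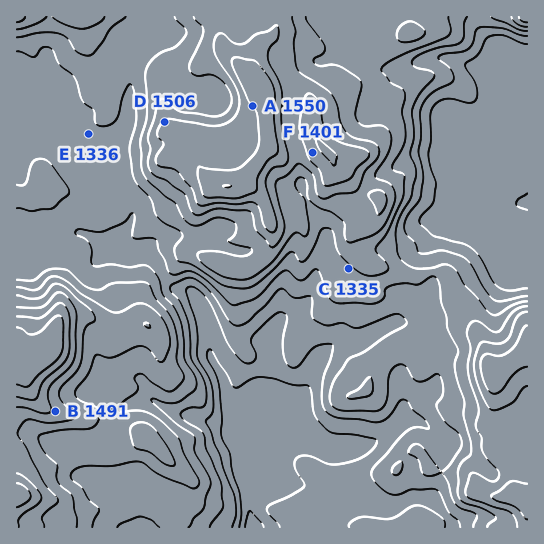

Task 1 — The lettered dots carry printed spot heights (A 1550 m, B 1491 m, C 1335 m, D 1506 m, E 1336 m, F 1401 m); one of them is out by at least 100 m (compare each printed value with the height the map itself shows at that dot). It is F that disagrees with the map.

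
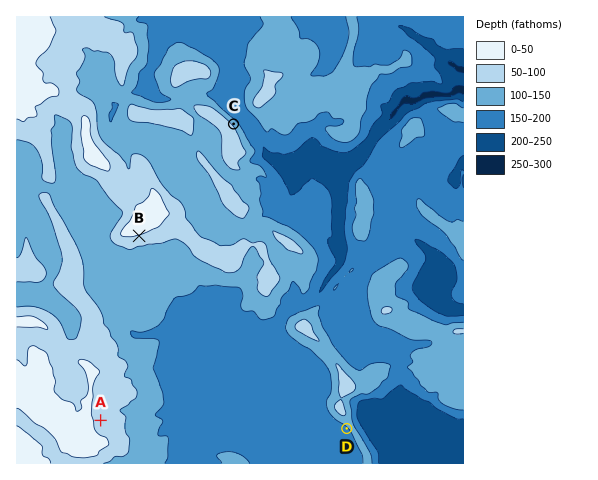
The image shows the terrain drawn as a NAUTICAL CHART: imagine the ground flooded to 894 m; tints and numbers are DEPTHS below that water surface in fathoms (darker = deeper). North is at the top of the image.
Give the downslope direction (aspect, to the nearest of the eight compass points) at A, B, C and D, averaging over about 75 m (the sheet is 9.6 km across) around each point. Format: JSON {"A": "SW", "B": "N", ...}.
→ {"A": "E", "B": "S", "C": "NE", "D": "SW"}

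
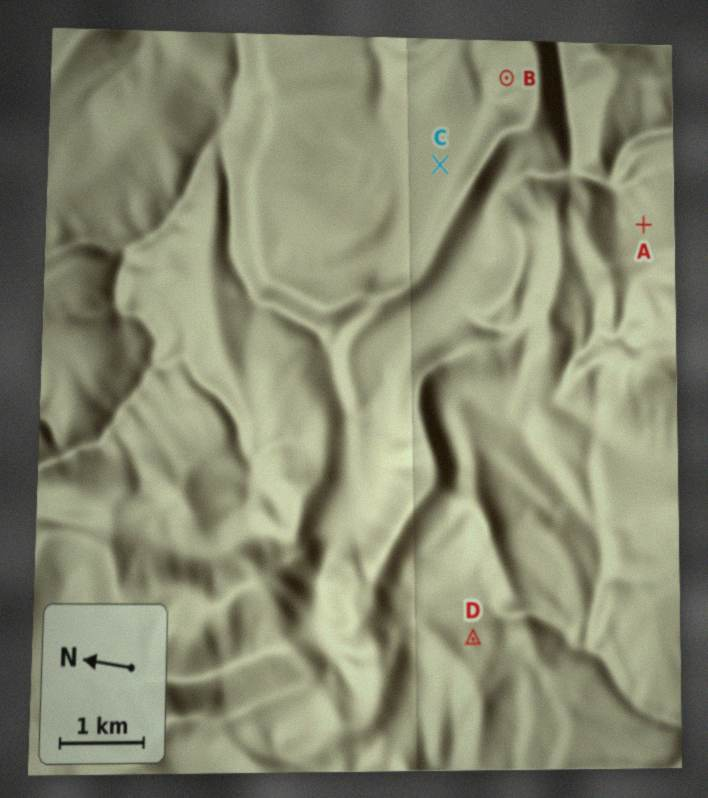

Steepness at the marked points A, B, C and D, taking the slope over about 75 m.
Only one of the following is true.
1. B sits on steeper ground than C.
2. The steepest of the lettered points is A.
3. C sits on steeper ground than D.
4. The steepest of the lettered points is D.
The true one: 1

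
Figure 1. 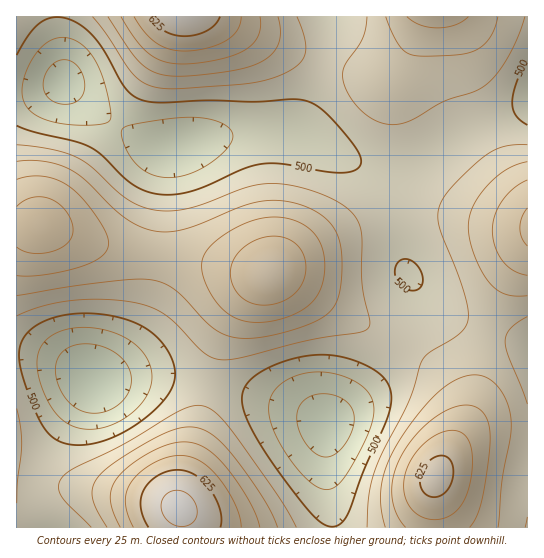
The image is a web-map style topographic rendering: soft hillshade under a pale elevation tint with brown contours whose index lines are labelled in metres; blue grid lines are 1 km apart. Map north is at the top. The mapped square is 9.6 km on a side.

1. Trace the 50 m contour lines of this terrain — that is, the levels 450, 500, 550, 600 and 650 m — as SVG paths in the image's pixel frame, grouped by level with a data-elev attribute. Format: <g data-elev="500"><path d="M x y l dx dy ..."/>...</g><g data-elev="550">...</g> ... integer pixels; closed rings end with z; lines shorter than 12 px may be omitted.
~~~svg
<g data-elev="450"><path d="M323 457l-9-5-8-9-7-12-2-13 1-9 6-8 9-6 10-1 12 2 11 5 7 9 1 9-3 14-8 14-10 8z"/><path d="M89 413l-12-4-10-9-8-12-3-14 0-11 5-9 8-7 12-3 17 1 16 7 12 11 5 14 0 8-2 6-10 13-14 8z"/><path d="M59 104l-7-3-6-6-2-6-1-8 4-10 6-7 6-4 8 0 8 3 6 7 3 11 0 9-2 7-6 5-9 2z"/></g><g data-elev="500"><path d="M329 526l-8-4-11-10-37-49-22-36-7-14-2-11 0-8 3-8 13-12 25-12 30-7 26 1 28 10 11 7 7 6 4 7 2 9 0 11-4 13-23 51-16 43-3 6-6 6-5 2z"/><path d="M71 445l-12-4-9-6-7-9-8-15-10-28-5-20 0-14 4-12 9-9 12-7 14-5 18-2 18 0 20 3 18 5 13 7 17 14 10 19 2 16-7 16-8 11-11 10-27 18-27 10-12 2z"/><path d="M409 290l-9-5-5-10 1-10 3-4 4-2 6 0 6 4 5 7 3 7-1 6-3 5-5 3z"/><path d="M527 125l-11-10-3-6-1-7 4-19 11-25"/><path d="M17 55l12-20 12-13 12-5 14 2 14 6 13 12 11 15 19 34 6 7 8 6 9 2 12 2 50-3 48 2 36-3 13 2 13 6 17 16 20 26 4 8 1 5-2 5-4 3-13 3-17-2-43-7-21 0-18 5-50 22-16 3-16 0-15-3-13-7-11-8-21-22-12-8-15-5-41-9-16-6"/></g><g data-elev="550"><path d="M278 527l-7-14-10-18-33-45-10-11-9-7-10-4-9-1-17 3-22 10-36 22-17 15-5 10-1 11 5 12 10 17"/><path d="M498 527l4-46 9-47 0-19-5-16-9-14-11-8-12-2-17 4-19 13-21 24-20 29-11 21-5 20 0 20 4 21"/><path d="M17 296l93-15 27-2 16 1 12 4 10 6 31 32 13 10 16 6 20 0 20-3 23-7 17-7 12-7 7-8 4-9 3-14 1-18-2-23-7-16-14-12-20-10-21-4-20 2-19 5-53 22-16 3-15-1-14-4-16-9-14-12-26-26-16-11-12-5-14-3-26 0"/><path d="M527 162l-11 3-10 5-19 16-8 11-6 10-4 10-1 10 2 14 5 16 7 15 8 11 8 8 8 3 9 2 12 0"/><path d="M108 17l23 34 12 15 15 8 20 2 24-1 32-5 17-4 12-5 10-8 6-10 1-12-2-14"/><path d="M386 17l8 20 9 13 8 5 15 1 33-1 18-5 8-6 5-7 5-10 3-10"/></g><g data-elev="600"><path d="M241 527l-1-10-5-14-17-26-9-10-10-6-9-4-9-2-14 2-13 6-13 8-10 11-4 9-2 11 3 12 5 13"/><path d="M430 519l13-1 11-5 8-10 6-13 4-21 0-19-5-12-4-4-5-3-13 0-16 9-14 14-9 17-2 16 3 16 10 11z"/><path d="M258 305l13 0 13-4 11-8 7-10 4-12-1-13-6-11-10-8-15-3-16 3-15 9-10 13-3 13 4 15 10 10z"/><path d="M17 247l7 4 9 2 20-2 14-8 5-6 1-7-1-8-5-9-7-8-9-6-9-2-9 0-9 4-7 5"/><path d="M527 208l-5 9-2 10 2 11 5 8"/><path d="M134 17l11 15 12 11 13 6 15 2 22-3 19-7 11-11 4-13"/></g><g data-elev="650"><path d="M177 526l8 0 6-2 5-6 1-7-2-8-4-6-6-5-8-2-7 2-5 3-3 5-1 6 1 7 4 6 5 5z"/></g>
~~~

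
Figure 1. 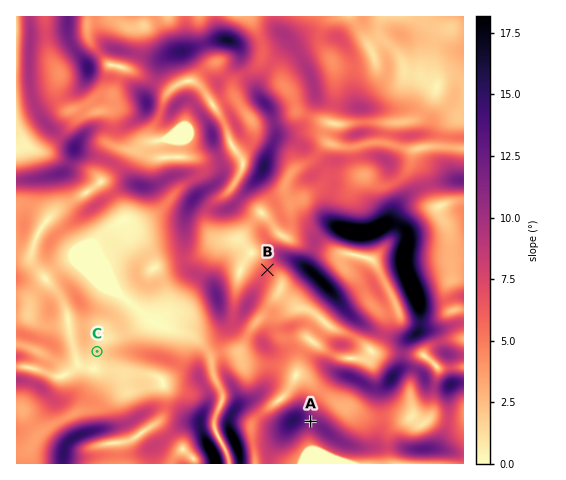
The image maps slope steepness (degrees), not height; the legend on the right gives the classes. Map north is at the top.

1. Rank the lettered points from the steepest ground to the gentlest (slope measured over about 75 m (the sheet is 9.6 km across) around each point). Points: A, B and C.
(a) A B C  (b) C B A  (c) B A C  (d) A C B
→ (a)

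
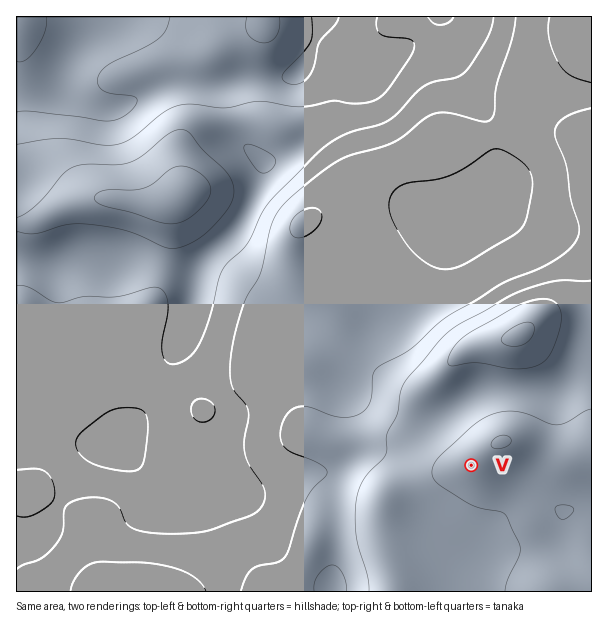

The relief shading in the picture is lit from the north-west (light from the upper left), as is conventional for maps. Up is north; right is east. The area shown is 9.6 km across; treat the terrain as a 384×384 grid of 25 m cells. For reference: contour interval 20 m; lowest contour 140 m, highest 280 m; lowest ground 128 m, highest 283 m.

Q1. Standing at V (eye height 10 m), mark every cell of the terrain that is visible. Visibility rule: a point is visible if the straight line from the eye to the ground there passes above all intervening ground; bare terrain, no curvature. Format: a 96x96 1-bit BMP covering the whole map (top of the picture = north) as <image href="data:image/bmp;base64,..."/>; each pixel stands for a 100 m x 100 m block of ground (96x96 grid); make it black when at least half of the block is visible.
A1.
<image width="96" height="96" href="data:image/bmp;base64,Qk2+BAAAAAAAAD4AAAAoAAAAYAAAAGAAAAABAAEAAAAAAIAEAAATCwAAEwsAAAIAAAAAAAAA////AAAAAAAAH/////gAA/////8AH/////AAA/////8AH///4QAAA/////8AH///wAAAA/////8AH///gAAAA//////AH///AAAAB//////gH//+AAAAB//////wH//+AAAAD//////4H//8AAAAD//////4H//8AAAAD//////8H//4AAAAD//////8H//4AAAAB//////+H//4AAAAB///////H//8AAAAB//////////+AAAAB///////////gAAAD///////////wAAAD///////////8AAAD///////////8BwAD///////////wB/AD///////////gD/wD/////////z/AD/8D/////////B/AB///////////+A/AB//////+////+A/AA////8/4H///8AfAA////8PgB/f/8AfgAf///8AAAef/8APgAf/w/8AAAGf/8APgAP/A/+AAAD//8AHwAP+Af+AAAD//8AHwAP8Af/AAAD//+AHwAf8AP/gAAD///AH4B/8AP/wAAD///gH///8AH/wAAD///wH///+AB/8AAD///8D////gA/+AAD///+Bg///gAf/wAD///+AA///wAP/+AD///+AA///wAH//gD///+AA///gAD//wD///+AA///gAA//4D///+AA///gAAP/4D///+AB///AAAAfwD//n+AB///AAAAAAD/wD+AB///AAAAAAD/AB+AA///AAAAAAD+AA/AA///AAAAAAD8AAfAA//+AAAAAAD8AAPAA//+AAAAAAD4AAPAAf/+AAAAAADwAAHAAP/+AAAAAADwAAHAAH/+AAAAAADgAAGAAD/+AAAAAADgAAGAAB/+AAAAAAD4AAPAAB//AAAAAAD////AAA//AAAAAAD////gAA//gAAAAAD////4AA//gAAAAAD////8AA//wAAAAAD////+AAf/wAAAAAD/////AAP/wAAAAAD/////gAH/wAAAAAAf////wAD/4AAAAAAH////wAB/4AAAAAAA////wAA/4AAAAAAAD/j/4AAf4AAAAAAAAAA/4AAP4AAAAAAAAAAf4AAH4AAAAAAAAAAPwAAD8AAAAAAAAAAHwAAB8AAAAAAAAAABgAAA8AAAAAAAAAABAAAAOAAAAAAAAAACAAAAAAAAAAAAAAAGAAAAAAAAAAAAAAAMAAAAAAAAAAAAAAAcAAAAAAAAAAAAAAAIAAAAAAAAAAAAAAAAAAAAAAAAAAAAAAAAAAAAAAAAAAAAAAAAAAAAAAAAAAAAAAAAAAAAAAAAAAAAAAAAAAAAAAAAAAAAAAAAAAAAAAAAAAAAAAAAAAAAAAAAAAAAAAAAAAAAAAAAAAAAAAAAAAAAAAAAAAAAAAAAAAAAAAAAAAAAAAAAAAAAAAAAAAAAAAAAAAAAAAAAAAAAAAAAAAAAAAAAAAAAAAAAAAAAAAAAAAAAAAAAAAAAAAAAAAAAAAAAAAAAAAAAAAAAAAAAAAAAAAAAAAAAAAAAAAAAAAAAAAAAAAAAAAAAAAAAAAA="/>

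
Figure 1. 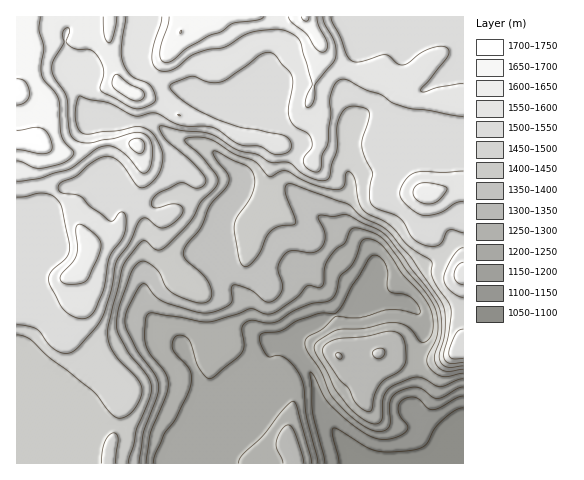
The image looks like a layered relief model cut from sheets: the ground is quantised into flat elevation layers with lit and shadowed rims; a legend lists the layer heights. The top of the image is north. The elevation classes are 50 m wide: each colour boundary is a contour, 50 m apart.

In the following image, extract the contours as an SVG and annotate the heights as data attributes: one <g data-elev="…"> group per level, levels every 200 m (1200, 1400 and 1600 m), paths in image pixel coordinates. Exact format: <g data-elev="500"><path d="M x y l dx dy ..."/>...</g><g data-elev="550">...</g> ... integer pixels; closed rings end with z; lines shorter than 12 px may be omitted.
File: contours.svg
<g data-elev="1200"><path d="M318 463l-12-46-2-28-3-12-7-10-9-9-6-2-9 1-3-1-6-12-1-8 4-3 17-2 16-10 19-7 20-1 7-8 7-16 10-15 8-14 4-5 7 2 7 9 2 7-1 13 2 5 3 2 12 1 6 3 8 8 2 8-3 1-15-4-11 0-10 1-21 7-24-2-14 13-15 8-2 5 1 7 15 22 10 25 15 16 12 10 13 8 10 1 5-1 3-4 1-24 3-6 5-4 11-4 8-1 7 3 9 7 5 2 6-2 14-9 5-1"/></g><g data-elev="1400"><path d="M128 463l8-33 13-31 3-11-4-11-19-23-11-21-2-10 3-16 13-36 5-7 6-3 5 2 9 7 9 17 9 7 24 9 7-1 4-3 1-8-3-10-7-8-15-13-3-7 3-8 15-18 9-22 15-16 4-7-1-8-13-16-2-5 1-2 33 15 5 5 2 5 1 9-3 9-15 23-3 8 5 32 4 9 5 0 7-6 6-9 6-15 5-6 7-4 14-1 2-2 0-6-10-24 0-5 2-4 6 0 54 19 16 14 24 13 25 29 28 41 4 8 1 21-6 25 1 8 4 3 4 2 15-1"/></g><g data-elev="1600"><path d="M65 284l13 0 9-4 13-30 1-7-3-5-9-9-8-5-4 1-1 3 2 20-2 9-16 20 1 4z"/><path d="M423 203l8 1 6-2 7-8 3-6-4-2-13-3-7 0-6 2-3 4-1 6 4 5z"/><path d="M17 181l23-3 29-9 27-20 10-3 7 1 10 5 18 21 4 0 4-2 3-10 0-14-2-8-6-5-11-1-18 5-26 5-9-1-7-4-4-9-2-32-12-19-3-8 1-9 11-19-2-7 1-4 5-3 1 1 0 4-3 8 2 4 8 4 15 1 5 4 5 7 3 10-4 16 1 4 33 17 9 0 11-5 2-6-5-10-4-4-16-8-8-13-2-14 5-31"/><path d="M162 17l-1 8-8 21-1 11 3 10 7 4 6 0 7-3 19-14 14-4 16-3 19-11 8-4 27-3 7 2 8 3 8 8 11 41-7 18 1 5 2 1 4-2 2-5 1-16 19-22 2-6-1-14-11-18-1-7"/></g>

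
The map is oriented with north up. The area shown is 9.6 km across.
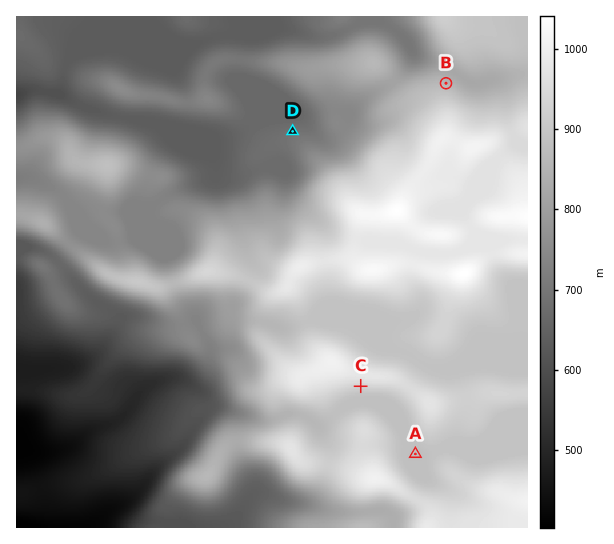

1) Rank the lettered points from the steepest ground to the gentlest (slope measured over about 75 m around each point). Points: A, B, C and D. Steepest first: C B D A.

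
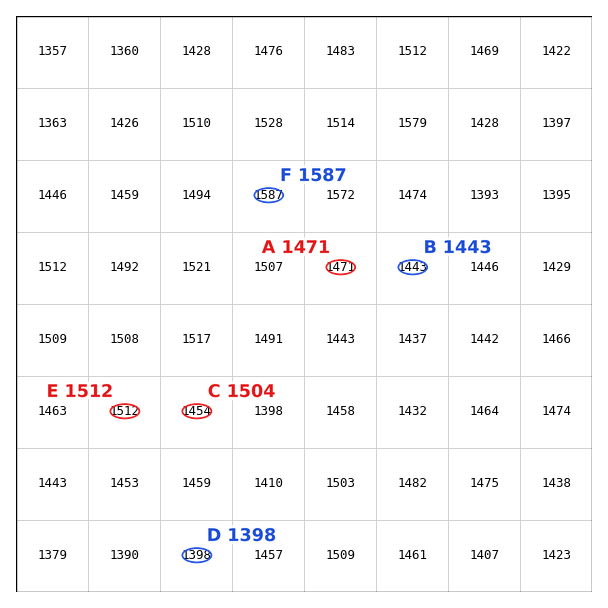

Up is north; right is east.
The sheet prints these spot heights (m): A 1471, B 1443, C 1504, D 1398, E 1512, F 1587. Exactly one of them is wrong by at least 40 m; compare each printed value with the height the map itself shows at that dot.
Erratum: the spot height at C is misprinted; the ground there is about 1454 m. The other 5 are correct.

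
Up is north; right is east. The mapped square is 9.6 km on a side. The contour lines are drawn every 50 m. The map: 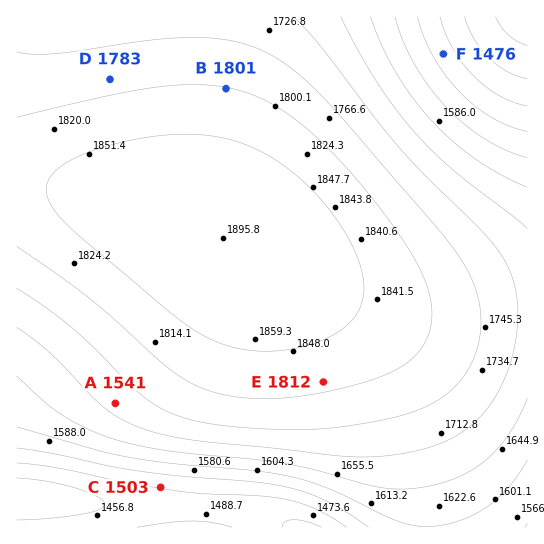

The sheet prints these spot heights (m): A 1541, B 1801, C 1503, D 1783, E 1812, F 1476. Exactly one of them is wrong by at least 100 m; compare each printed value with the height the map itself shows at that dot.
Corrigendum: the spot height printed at A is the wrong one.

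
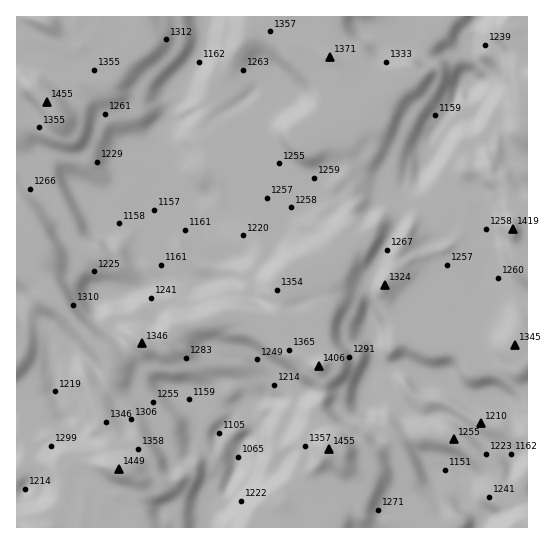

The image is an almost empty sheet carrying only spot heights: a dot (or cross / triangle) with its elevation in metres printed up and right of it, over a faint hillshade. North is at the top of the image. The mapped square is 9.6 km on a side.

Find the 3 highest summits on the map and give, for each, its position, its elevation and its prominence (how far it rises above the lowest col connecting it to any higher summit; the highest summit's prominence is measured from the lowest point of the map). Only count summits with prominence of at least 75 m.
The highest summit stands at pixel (46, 102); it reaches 1455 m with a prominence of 396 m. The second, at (329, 449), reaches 1455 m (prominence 194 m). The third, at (119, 469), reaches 1449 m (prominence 142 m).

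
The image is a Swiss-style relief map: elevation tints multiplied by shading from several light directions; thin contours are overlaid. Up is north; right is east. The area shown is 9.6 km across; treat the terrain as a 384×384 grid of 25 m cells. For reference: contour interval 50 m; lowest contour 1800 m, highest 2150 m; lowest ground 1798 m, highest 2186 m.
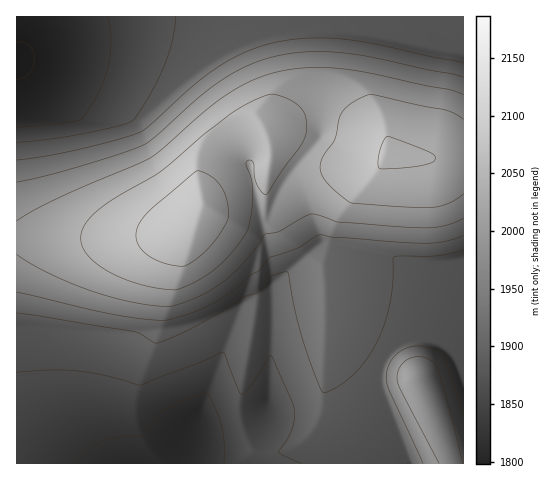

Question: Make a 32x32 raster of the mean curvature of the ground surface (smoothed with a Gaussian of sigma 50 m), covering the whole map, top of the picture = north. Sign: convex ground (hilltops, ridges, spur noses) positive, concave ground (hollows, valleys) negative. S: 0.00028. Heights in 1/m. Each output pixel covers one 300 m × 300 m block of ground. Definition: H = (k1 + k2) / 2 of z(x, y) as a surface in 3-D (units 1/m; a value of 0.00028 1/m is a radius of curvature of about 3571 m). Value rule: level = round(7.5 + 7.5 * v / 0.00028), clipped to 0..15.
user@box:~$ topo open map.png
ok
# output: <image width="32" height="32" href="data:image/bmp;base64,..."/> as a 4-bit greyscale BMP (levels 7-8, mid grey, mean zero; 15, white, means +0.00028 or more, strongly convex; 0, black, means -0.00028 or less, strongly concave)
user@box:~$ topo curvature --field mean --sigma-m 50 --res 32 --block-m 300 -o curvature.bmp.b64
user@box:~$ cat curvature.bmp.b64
<image width="32" height="32" href="data:image/bmp;base64,Qk12AgAAAAAAAHYAAAAoAAAAIAAAACAAAAABAAQAAAAAAAACAAATCwAAEwsAABAAAAAAAAAAAAAAABEREQAiIiIAMzMzAERERABVVVUAZmZmAHd3dwCIiIgAmZmZAKqqqgC7u7sAzMzMAN3d3QDu7u4A////AIh3d3d4l2Z4qqmIiIiEHN2Id3d3iWZmZ7h5uIiIgJ3diHd3d5dmZme2ZoqIiHDN3Yh3d3eXZkN6lVZ6iIgk3dyId3d3l3dyiqMnepiIC93aiHd3d5h3hGnGSIqYhw/dwoh3d3eKiIc41jiKmIcf/+CIh3d3ioiIOOc4ipiIDf+QiId3d3mYiFXYKImYiHAQBzIiESIiQ1eDySiJqIiHd3d3iImZmbhSIpsoiaiIiHd3iImZmZmrmYILKImoiIh3d4iJmZmZnJmZNQiJqIiId3eIiZmZmZupmVwCepiIiHd3iImZmZmauZmIVRqYdjEAAIiJmZmZmcmZlXpwMAFHiamIiZmZmZm6mbSqg4iZmZqqiIiZmZmZq6uUiYWqmZmaqoiIiZmZmZ2phml4m6mZmaqIiIiJmImcmWhniIm5mZmqiIiIiIiJqplJo4iIm5mZqoiIiIiHibl2F8ZIiImpmaqIiIiIh4mqh2fIZYeIuZmqiIiIiHaJnIh6qZNXiLmZqiIhEREDiZnKnJmHd4i5mapmZ3d3cyiZmryYiIiKqYiqd3d3d3dBiZmauIiIm5mImnd3d3d3hgeZmaupq7mZiJp3d3d3d4hxOJmZqqmZmYiJd3d3d3d4iFA3mZmZmYUgAHd3d3d3eIiHUQEiIQACV3d3d3d3d4iIiIh3Zmd3d3d3"/>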